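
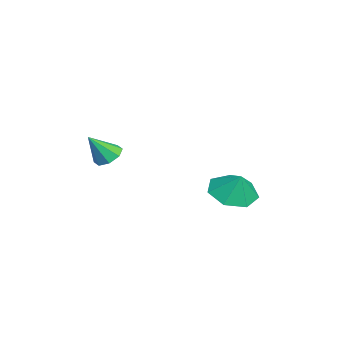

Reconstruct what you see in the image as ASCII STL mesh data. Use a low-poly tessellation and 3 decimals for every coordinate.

solid 
facet normal -0.382 -0.277 -0.882
outer loop
vertex 1.891 1.671 -3.282
vertex 1.113 1.122 -2.773
vertex 1.109 2.153 -3.095
endloop
endfacet
facet normal 0.551 0.797 0.248
outer loop
vertex 1.891 1.671 -3.282
vertex 1.109 2.153 -3.095
vertex 1.547 1.438 -1.767
endloop
endfacet
facet normal -0.381 -0.277 -0.882
outer loop
vertex 1.109 2.153 -3.095
vertex 1.113 1.122 -2.773
vertex 0.33 1.858 -2.666
endloop
endfacet
facet normal -0.061 0.870 0.489
outer loop
vertex 1.109 2.153 -3.095
vertex 0.33 1.858 -2.666
vertex 1.547 1.438 -1.767
endloop
endfacet
facet normal -0.381 -0.277 -0.882
outer loop
vertex 0.33 1.858 -2.666
vertex 1.113 1.122 -2.773
vertex 0.14 1.01 -2.317
endloop
endfacet
facet normal -0.439 0.424 0.792
outer loop
vertex 0.33 1.858 -2.666
vertex 0.14 1.01 -2.317
vertex 1.547 1.438 -1.767
endloop
endfacet
facet normal -0.381 -0.278 -0.882
outer loop
vertex 0.14 1.01 -2.317
vertex 1.113 1.122 -2.773
vertex 0.683 0.245 -2.311
endloop
endfacet
facet normal -0.301 -0.206 0.931
outer loop
vertex 0.14 1.01 -2.317
vertex 0.683 0.245 -2.311
vertex 1.547 1.438 -1.767
endloop
endfacet
facet normal -0.382 -0.277 -0.882
outer loop
vertex 0.683 0.245 -2.311
vertex 1.113 1.122 -2.773
vertex 1.549 0.141 -2.653
endloop
endfacet
facet normal 0.250 -0.546 0.800
outer loop
vertex 0.683 0.245 -2.311
vertex 1.549 0.141 -2.653
vertex 1.547 1.438 -1.767
endloop
endfacet
facet normal -0.381 -0.277 -0.882
outer loop
vertex 1.549 0.141 -2.653
vertex 1.113 1.122 -2.773
vertex 2.087 0.775 -3.085
endloop
endfacet
facet normal 0.799 -0.339 0.498
outer loop
vertex 1.549 0.141 -2.653
vertex 2.087 0.775 -3.085
vertex 1.547 1.438 -1.767
endloop
endfacet
facet normal -0.381 -0.277 -0.882
outer loop
vertex 2.087 0.775 -3.085
vertex 1.113 1.122 -2.773
vertex 1.891 1.671 -3.282
endloop
endfacet
facet normal 0.932 0.259 0.252
outer loop
vertex 2.087 0.775 -3.085
vertex 1.891 1.671 -3.282
vertex 1.547 1.438 -1.767
endloop
endfacet
facet normal -0.252 0.532 -0.808
outer loop
vertex 4.138 -3.473 -0.014
vertex 3.509 -3.56 0.125
vertex 3.957 -3.114 0.279
endloop
endfacet
facet normal 0.922 0.188 0.339
outer loop
vertex 4.138 -3.473 -0.014
vertex 3.957 -3.114 0.279
vertex 3.851 -4.28 1.215
endloop
endfacet
facet normal -0.254 0.534 -0.807
outer loop
vertex 3.957 -3.114 0.279
vertex 3.509 -3.56 0.125
vertex 3.513 -3.017 0.483
endloop
endfacet
facet normal 0.446 0.535 0.717
outer loop
vertex 3.957 -3.114 0.279
vertex 3.513 -3.017 0.483
vertex 3.851 -4.28 1.215
endloop
endfacet
facet normal -0.252 0.534 -0.807
outer loop
vertex 3.513 -3.017 0.483
vertex 3.509 -3.56 0.125
vertex 3.067 -3.238 0.476
endloop
endfacet
facet normal -0.232 0.441 0.867
outer loop
vertex 3.513 -3.017 0.483
vertex 3.067 -3.238 0.476
vertex 3.851 -4.28 1.215
endloop
endfacet
facet normal -0.252 0.534 -0.807
outer loop
vertex 3.067 -3.238 0.476
vertex 3.509 -3.56 0.125
vertex 2.88 -3.647 0.264
endloop
endfacet
facet normal -0.712 -0.038 0.701
outer loop
vertex 3.067 -3.238 0.476
vertex 2.88 -3.647 0.264
vertex 3.851 -4.28 1.215
endloop
endfacet
facet normal -0.252 0.532 -0.808
outer loop
vertex 2.88 -3.647 0.264
vertex 3.509 -3.56 0.125
vertex 3.062 -4.006 -0.029
endloop
endfacet
facet normal -0.716 -0.622 0.317
outer loop
vertex 2.88 -3.647 0.264
vertex 3.062 -4.006 -0.029
vertex 3.851 -4.28 1.215
endloop
endfacet
facet normal -0.253 0.532 -0.808
outer loop
vertex 3.062 -4.006 -0.029
vertex 3.509 -3.56 0.125
vertex 3.506 -4.103 -0.232
endloop
endfacet
facet normal -0.240 -0.969 -0.061
outer loop
vertex 3.062 -4.006 -0.029
vertex 3.506 -4.103 -0.232
vertex 3.851 -4.28 1.215
endloop
endfacet
facet normal -0.254 0.532 -0.808
outer loop
vertex 3.506 -4.103 -0.232
vertex 3.509 -3.56 0.125
vertex 3.951 -3.882 -0.226
endloop
endfacet
facet normal 0.437 -0.874 -0.211
outer loop
vertex 3.506 -4.103 -0.232
vertex 3.951 -3.882 -0.226
vertex 3.851 -4.28 1.215
endloop
endfacet
facet normal -0.252 0.534 -0.807
outer loop
vertex 3.951 -3.882 -0.226
vertex 3.509 -3.56 0.125
vertex 4.138 -3.473 -0.014
endloop
endfacet
facet normal 0.917 -0.396 -0.046
outer loop
vertex 3.951 -3.882 -0.226
vertex 4.138 -3.473 -0.014
vertex 3.851 -4.28 1.215
endloop
endfacet

endsolid


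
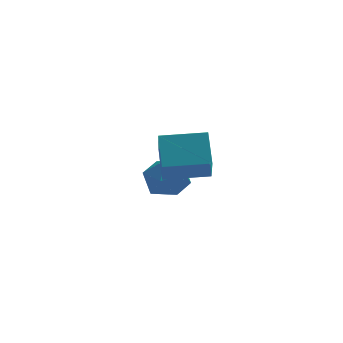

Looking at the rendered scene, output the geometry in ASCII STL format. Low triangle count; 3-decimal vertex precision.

solid 
facet normal 0.521 -0.034 0.853
outer loop
vertex -2.084 2.01 -0.737
vertex -2.961 1.331 -0.229
vertex -2.036 0.794 -0.815
endloop
endfacet
facet normal 0.957 0.019 0.291
outer loop
vertex -2.084 2.01 -0.737
vertex -2.036 0.794 -0.815
vertex -1.755 1.479 -1.784
endloop
endfacet
facet normal 0.787 0.614 -0.064
outer loop
vertex -2.084 2.01 -0.737
vertex -1.755 1.479 -1.784
vertex -2.506 2.44 -1.797
endloop
endfacet
facet normal 0.245 0.928 0.279
outer loop
vertex -2.084 2.01 -0.737
vertex -2.506 2.44 -1.797
vertex -3.252 2.348 -0.836
endloop
endfacet
facet normal 0.081 0.528 0.845
outer loop
vertex -2.084 2.01 -0.737
vertex -3.252 2.348 -0.836
vertex -2.961 1.331 -0.229
endloop
endfacet
facet normal 0.832 -0.537 -0.138
outer loop
vertex -1.755 1.479 -1.784
vertex -2.036 0.794 -0.815
vertex -2.428 0.472 -1.924
endloop
endfacet
facet normal 0.127 -0.624 0.771
outer loop
vertex -2.036 0.794 -0.815
vertex -2.961 1.331 -0.229
vertex -3.174 0.38 -0.963
endloop
endfacet
facet normal -0.585 0.286 0.759
outer loop
vertex -2.961 1.331 -0.229
vertex -3.252 2.348 -0.836
vertex -3.925 1.341 -0.976
endloop
endfacet
facet normal -0.319 0.934 -0.158
outer loop
vertex -3.252 2.348 -0.836
vertex -2.506 2.44 -1.797
vertex -3.644 2.026 -1.945
endloop
endfacet
facet normal 0.557 0.426 -0.713
outer loop
vertex -2.506 2.44 -1.797
vertex -1.755 1.479 -1.784
vertex -2.719 1.489 -2.531
endloop
endfacet
facet normal -0.245 -0.928 -0.279
outer loop
vertex -3.596 0.81 -2.023
vertex -2.428 0.472 -1.924
vertex -3.174 0.38 -0.963
endloop
endfacet
facet normal -0.787 -0.614 0.064
outer loop
vertex -3.596 0.81 -2.023
vertex -3.174 0.38 -0.963
vertex -3.925 1.341 -0.976
endloop
endfacet
facet normal -0.957 -0.019 -0.291
outer loop
vertex -3.596 0.81 -2.023
vertex -3.925 1.341 -0.976
vertex -3.644 2.026 -1.945
endloop
endfacet
facet normal -0.521 0.034 -0.853
outer loop
vertex -3.596 0.81 -2.023
vertex -3.644 2.026 -1.945
vertex -2.719 1.489 -2.531
endloop
endfacet
facet normal -0.081 -0.528 -0.845
outer loop
vertex -3.596 0.81 -2.023
vertex -2.719 1.489 -2.531
vertex -2.428 0.472 -1.924
endloop
endfacet
facet normal 0.319 -0.934 0.158
outer loop
vertex -3.174 0.38 -0.963
vertex -2.428 0.472 -1.924
vertex -2.036 0.794 -0.815
endloop
endfacet
facet normal -0.557 -0.426 0.713
outer loop
vertex -3.925 1.341 -0.976
vertex -3.174 0.38 -0.963
vertex -2.961 1.331 -0.229
endloop
endfacet
facet normal -0.832 0.537 0.138
outer loop
vertex -3.644 2.026 -1.945
vertex -3.925 1.341 -0.976
vertex -3.252 2.348 -0.836
endloop
endfacet
facet normal -0.127 0.624 -0.771
outer loop
vertex -2.719 1.489 -2.531
vertex -3.644 2.026 -1.945
vertex -2.506 2.44 -1.797
endloop
endfacet
facet normal 0.585 -0.286 -0.759
outer loop
vertex -2.428 0.472 -1.924
vertex -2.719 1.489 -2.531
vertex -1.755 1.479 -1.784
endloop
endfacet
facet normal -0.998 -0.020 -0.058
outer loop
vertex -3.42 -3.485 4.132
vertex -3.356 -2.165 2.578
vertex -3.33 -4.796 3.022
endloop
endfacet
facet normal -0.031 -0.647 0.762
outer loop
vertex -1.264 -4.755 3.142
vertex -3.42 -3.485 4.132
vertex -3.33 -4.796 3.022
endloop
endfacet
facet normal -0.998 -0.020 -0.058
outer loop
vertex -3.33 -4.796 3.022
vertex -3.356 -2.165 2.578
vertex -3.266 -3.476 1.468
endloop
endfacet
facet normal 0.053 -0.762 -0.645
outer loop
vertex -3.266 -3.476 1.468
vertex -1.264 -4.755 3.142
vertex -3.33 -4.796 3.022
endloop
endfacet
facet normal -0.053 0.762 0.645
outer loop
vertex -3.42 -3.485 4.132
vertex -1.29 -2.124 2.698
vertex -3.356 -2.165 2.578
endloop
endfacet
facet normal -0.031 -0.647 0.762
outer loop
vertex -1.354 -3.444 4.252
vertex -3.42 -3.485 4.132
vertex -1.264 -4.755 3.142
endloop
endfacet
facet normal -0.053 0.762 0.645
outer loop
vertex -1.354 -3.444 4.252
vertex -1.29 -2.124 2.698
vertex -3.42 -3.485 4.132
endloop
endfacet
facet normal 0.031 0.647 -0.762
outer loop
vertex -3.356 -2.165 2.578
vertex -1.29 -2.124 2.698
vertex -3.266 -3.476 1.468
endloop
endfacet
facet normal 0.053 -0.762 -0.645
outer loop
vertex -1.2 -3.435 1.588
vertex -1.264 -4.755 3.142
vertex -3.266 -3.476 1.468
endloop
endfacet
facet normal 0.031 0.647 -0.762
outer loop
vertex -3.266 -3.476 1.468
vertex -1.29 -2.124 2.698
vertex -1.2 -3.435 1.588
endloop
endfacet
facet normal 0.998 0.020 0.058
outer loop
vertex -1.2 -3.435 1.588
vertex -1.354 -3.444 4.252
vertex -1.264 -4.755 3.142
endloop
endfacet
facet normal 0.998 0.020 0.058
outer loop
vertex -1.29 -2.124 2.698
vertex -1.354 -3.444 4.252
vertex -1.2 -3.435 1.588
endloop
endfacet

endsolid


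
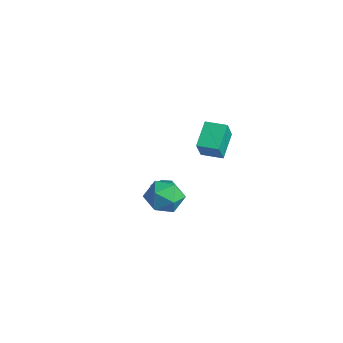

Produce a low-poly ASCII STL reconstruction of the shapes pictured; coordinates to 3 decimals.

solid 
facet normal -0.448 -0.130 -0.884
outer loop
vertex -3.039 -1.835 -4.255
vertex -3.834 -1.584 -3.889
vertex -3.285 -0.959 -4.259
endloop
endfacet
facet normal 0.961 0.270 0.056
outer loop
vertex -3.039 -1.835 -4.255
vertex -3.285 -0.959 -4.259
vertex -3.246 -1.416 -2.731
endloop
endfacet
facet normal -0.448 -0.130 -0.884
outer loop
vertex -3.285 -0.959 -4.259
vertex -3.834 -1.584 -3.889
vertex -4.08 -0.708 -3.893
endloop
endfacet
facet normal 0.396 0.883 0.254
outer loop
vertex -3.285 -0.959 -4.259
vertex -4.08 -0.708 -3.893
vertex -3.246 -1.416 -2.731
endloop
endfacet
facet normal -0.449 -0.130 -0.884
outer loop
vertex -4.08 -0.708 -3.893
vertex -3.834 -1.584 -3.889
vertex -4.628 -1.334 -3.523
endloop
endfacet
facet normal -0.334 0.679 0.654
outer loop
vertex -4.08 -0.708 -3.893
vertex -4.628 -1.334 -3.523
vertex -3.246 -1.416 -2.731
endloop
endfacet
facet normal -0.448 -0.129 -0.885
outer loop
vertex -4.628 -1.334 -3.523
vertex -3.834 -1.584 -3.889
vertex -4.382 -2.21 -3.52
endloop
endfacet
facet normal -0.499 -0.137 0.856
outer loop
vertex -4.628 -1.334 -3.523
vertex -4.382 -2.21 -3.52
vertex -3.246 -1.416 -2.731
endloop
endfacet
facet normal -0.448 -0.129 -0.884
outer loop
vertex -4.382 -2.21 -3.52
vertex -3.834 -1.584 -3.889
vertex -3.588 -2.461 -3.886
endloop
endfacet
facet normal 0.067 -0.750 0.659
outer loop
vertex -4.382 -2.21 -3.52
vertex -3.588 -2.461 -3.886
vertex -3.246 -1.416 -2.731
endloop
endfacet
facet normal -0.448 -0.129 -0.885
outer loop
vertex -3.588 -2.461 -3.886
vertex -3.834 -1.584 -3.889
vertex -3.039 -1.835 -4.255
endloop
endfacet
facet normal 0.797 -0.546 0.258
outer loop
vertex -3.588 -2.461 -3.886
vertex -3.039 -1.835 -4.255
vertex -3.246 -1.416 -2.731
endloop
endfacet
facet normal -0.742 0.638 -0.204
outer loop
vertex -0.431 -2.933 -2.116
vertex -1.24 -3.686 -1.53
vertex -0.645 -2.79 -0.891
endloop
endfacet
facet normal -0.121 0.983 -0.136
outer loop
vertex -0.431 -2.933 -2.116
vertex -0.645 -2.79 -0.891
vertex 0.522 -2.708 -1.337
endloop
endfacet
facet normal 0.334 0.714 -0.615
outer loop
vertex -0.431 -2.933 -2.116
vertex 0.522 -2.708 -1.337
vertex 0.647 -3.553 -2.251
endloop
endfacet
facet normal -0.006 0.203 -0.979
outer loop
vertex -0.431 -2.933 -2.116
vertex 0.647 -3.553 -2.251
vertex -0.442 -4.158 -2.37
endloop
endfacet
facet normal -0.671 0.156 -0.725
outer loop
vertex -0.431 -2.933 -2.116
vertex -0.442 -4.158 -2.37
vertex -1.24 -3.686 -1.53
endloop
endfacet
facet normal 0.137 0.846 0.515
outer loop
vertex 0.522 -2.708 -1.337
vertex -0.645 -2.79 -0.891
vertex 0.302 -3.322 -0.27
endloop
endfacet
facet normal -0.868 0.287 0.405
outer loop
vertex -0.645 -2.79 -0.891
vertex -1.24 -3.686 -1.53
vertex -0.787 -3.927 -0.389
endloop
endfacet
facet normal -0.752 -0.492 -0.438
outer loop
vertex -1.24 -3.686 -1.53
vertex -0.442 -4.158 -2.37
vertex -0.662 -4.772 -1.303
endloop
endfacet
facet normal 0.324 -0.416 -0.850
outer loop
vertex -0.442 -4.158 -2.37
vertex 0.647 -3.553 -2.251
vertex 0.505 -4.69 -1.749
endloop
endfacet
facet normal 0.874 0.411 -0.260
outer loop
vertex 0.647 -3.553 -2.251
vertex 0.522 -2.708 -1.337
vertex 1.1 -3.794 -1.11
endloop
endfacet
facet normal 0.006 -0.203 0.979
outer loop
vertex 0.291 -4.547 -0.524
vertex 0.302 -3.322 -0.27
vertex -0.787 -3.927 -0.389
endloop
endfacet
facet normal -0.334 -0.714 0.615
outer loop
vertex 0.291 -4.547 -0.524
vertex -0.787 -3.927 -0.389
vertex -0.662 -4.772 -1.303
endloop
endfacet
facet normal 0.121 -0.983 0.136
outer loop
vertex 0.291 -4.547 -0.524
vertex -0.662 -4.772 -1.303
vertex 0.505 -4.69 -1.749
endloop
endfacet
facet normal 0.742 -0.638 0.204
outer loop
vertex 0.291 -4.547 -0.524
vertex 0.505 -4.69 -1.749
vertex 1.1 -3.794 -1.11
endloop
endfacet
facet normal 0.671 -0.156 0.725
outer loop
vertex 0.291 -4.547 -0.524
vertex 1.1 -3.794 -1.11
vertex 0.302 -3.322 -0.27
endloop
endfacet
facet normal -0.324 0.416 0.850
outer loop
vertex -0.787 -3.927 -0.389
vertex 0.302 -3.322 -0.27
vertex -0.645 -2.79 -0.891
endloop
endfacet
facet normal -0.874 -0.411 0.260
outer loop
vertex -0.662 -4.772 -1.303
vertex -0.787 -3.927 -0.389
vertex -1.24 -3.686 -1.53
endloop
endfacet
facet normal -0.137 -0.846 -0.515
outer loop
vertex 0.505 -4.69 -1.749
vertex -0.662 -4.772 -1.303
vertex -0.442 -4.158 -2.37
endloop
endfacet
facet normal 0.868 -0.287 -0.405
outer loop
vertex 1.1 -3.794 -1.11
vertex 0.505 -4.69 -1.749
vertex 0.647 -3.553 -2.251
endloop
endfacet
facet normal 0.752 0.492 0.438
outer loop
vertex 0.302 -3.322 -0.27
vertex 1.1 -3.794 -1.11
vertex 0.522 -2.708 -1.337
endloop
endfacet
facet normal -0.398 0.418 -0.817
outer loop
vertex 0.761 -1.373 3.768
vertex 1.716 -0.521 3.739
vertex 1.711 -2.474 2.742
endloop
endfacet
facet normal -0.746 -0.665 0.023
outer loop
vertex 2.344 -3.139 4.041
vertex 0.761 -1.373 3.768
vertex 1.711 -2.474 2.742
endloop
endfacet
facet normal -0.397 0.418 -0.817
outer loop
vertex 1.711 -2.474 2.742
vertex 1.716 -0.521 3.739
vertex 2.667 -1.623 2.713
endloop
endfacet
facet normal 0.533 -0.619 -0.577
outer loop
vertex 2.667 -1.623 2.713
vertex 2.344 -3.139 4.041
vertex 1.711 -2.474 2.742
endloop
endfacet
facet normal -0.534 0.618 0.577
outer loop
vertex 0.761 -1.373 3.768
vertex 2.349 -1.186 5.038
vertex 1.716 -0.521 3.739
endloop
endfacet
facet normal -0.746 -0.665 0.023
outer loop
vertex 1.393 -2.037 5.067
vertex 0.761 -1.373 3.768
vertex 2.344 -3.139 4.041
endloop
endfacet
facet normal -0.534 0.619 0.576
outer loop
vertex 1.393 -2.037 5.067
vertex 2.349 -1.186 5.038
vertex 0.761 -1.373 3.768
endloop
endfacet
facet normal 0.746 0.665 -0.023
outer loop
vertex 1.716 -0.521 3.739
vertex 2.349 -1.186 5.038
vertex 2.667 -1.623 2.713
endloop
endfacet
facet normal 0.534 -0.619 -0.576
outer loop
vertex 3.299 -2.287 4.012
vertex 2.344 -3.139 4.041
vertex 2.667 -1.623 2.713
endloop
endfacet
facet normal 0.746 0.665 -0.023
outer loop
vertex 2.667 -1.623 2.713
vertex 2.349 -1.186 5.038
vertex 3.299 -2.287 4.012
endloop
endfacet
facet normal 0.397 -0.418 0.817
outer loop
vertex 3.299 -2.287 4.012
vertex 1.393 -2.037 5.067
vertex 2.344 -3.139 4.041
endloop
endfacet
facet normal 0.397 -0.418 0.817
outer loop
vertex 2.349 -1.186 5.038
vertex 1.393 -2.037 5.067
vertex 3.299 -2.287 4.012
endloop
endfacet

endsolid


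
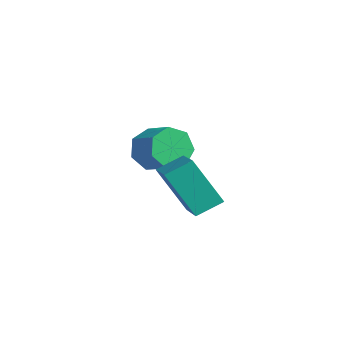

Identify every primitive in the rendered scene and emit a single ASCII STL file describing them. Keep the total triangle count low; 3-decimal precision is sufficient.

solid 
facet normal -0.478 -0.292 0.828
outer loop
vertex 1.96 0.464 0.611
vertex 0.452 1.106 -0.033
vertex 1.73 -0.579 0.111
endloop
endfacet
facet normal 0.856 -0.364 0.366
outer loop
vertex 2.768 0.054 -1.687
vertex 1.96 0.464 0.611
vertex 1.73 -0.579 0.111
endloop
endfacet
facet normal -0.479 -0.292 0.828
outer loop
vertex 1.73 -0.579 0.111
vertex 0.452 1.106 -0.033
vertex 0.223 0.062 -0.534
endloop
endfacet
facet normal -0.195 -0.885 -0.424
outer loop
vertex 0.223 0.062 -0.534
vertex 2.768 0.054 -1.687
vertex 1.73 -0.579 0.111
endloop
endfacet
facet normal 0.195 0.884 0.424
outer loop
vertex 1.96 0.464 0.611
vertex 1.49 1.739 -1.831
vertex 0.452 1.106 -0.033
endloop
endfacet
facet normal 0.857 -0.364 0.366
outer loop
vertex 2.997 1.098 -1.186
vertex 1.96 0.464 0.611
vertex 2.768 0.054 -1.687
endloop
endfacet
facet normal 0.195 0.884 0.424
outer loop
vertex 2.997 1.098 -1.186
vertex 1.49 1.739 -1.831
vertex 1.96 0.464 0.611
endloop
endfacet
facet normal -0.856 0.364 -0.366
outer loop
vertex 0.452 1.106 -0.033
vertex 1.49 1.739 -1.831
vertex 0.223 0.062 -0.534
endloop
endfacet
facet normal -0.195 -0.884 -0.425
outer loop
vertex 1.26 0.696 -2.331
vertex 2.768 0.054 -1.687
vertex 0.223 0.062 -0.534
endloop
endfacet
facet normal -0.856 0.364 -0.366
outer loop
vertex 0.223 0.062 -0.534
vertex 1.49 1.739 -1.831
vertex 1.26 0.696 -2.331
endloop
endfacet
facet normal 0.478 0.293 -0.828
outer loop
vertex 1.26 0.696 -2.331
vertex 2.997 1.098 -1.186
vertex 2.768 0.054 -1.687
endloop
endfacet
facet normal 0.479 0.292 -0.828
outer loop
vertex 1.49 1.739 -1.831
vertex 2.997 1.098 -1.186
vertex 1.26 0.696 -2.331
endloop
endfacet
facet normal -0.894 -0.082 -0.441
outer loop
vertex -2.247 2.094 -2.193
vertex -2.642 1.774 -1.332
vertex -2.561 2.712 -1.671
endloop
endfacet
facet normal 0.265 0.697 -0.666
outer loop
vertex -2.247 2.094 -2.193
vertex -2.561 2.712 -1.671
vertex -1.022 2.206 -1.589
endloop
endfacet
facet normal 0.265 0.698 -0.665
outer loop
vertex -1.022 2.206 -1.589
vertex -2.561 2.712 -1.671
vertex -1.336 2.823 -1.066
endloop
endfacet
facet normal 0.894 0.081 0.441
outer loop
vertex -1.022 2.206 -1.589
vertex -1.336 2.823 -1.066
vertex -1.418 1.886 -0.728
endloop
endfacet
facet normal -0.894 -0.082 -0.440
outer loop
vertex -2.561 2.712 -1.671
vertex -2.642 1.774 -1.332
vertex -2.936 2.623 -0.893
endloop
endfacet
facet normal -0.118 0.991 0.057
outer loop
vertex -2.561 2.712 -1.671
vertex -2.936 2.623 -0.893
vertex -1.336 2.823 -1.066
endloop
endfacet
facet normal -0.118 0.991 0.055
outer loop
vertex -1.336 2.823 -1.066
vertex -2.936 2.623 -0.893
vertex -1.712 2.735 -0.289
endloop
endfacet
facet normal 0.894 0.081 0.442
outer loop
vertex -1.336 2.823 -1.066
vertex -1.712 2.735 -0.289
vertex -1.418 1.886 -0.728
endloop
endfacet
facet normal -0.894 -0.082 -0.441
outer loop
vertex -2.936 2.623 -0.893
vertex -2.642 1.774 -1.332
vertex -3.09 1.895 -0.446
endloop
endfacet
facet normal -0.412 0.538 0.735
outer loop
vertex -2.936 2.623 -0.893
vertex -3.09 1.895 -0.446
vertex -1.712 2.735 -0.289
endloop
endfacet
facet normal -0.412 0.538 0.735
outer loop
vertex -1.712 2.735 -0.289
vertex -3.09 1.895 -0.446
vertex -1.866 2.007 0.158
endloop
endfacet
facet normal 0.894 0.082 0.441
outer loop
vertex -1.712 2.735 -0.289
vertex -1.866 2.007 0.158
vertex -1.418 1.886 -0.728
endloop
endfacet
facet normal -0.894 -0.081 -0.441
outer loop
vertex -3.09 1.895 -0.446
vertex -2.642 1.774 -1.332
vertex -2.907 1.076 -0.667
endloop
endfacet
facet normal -0.395 -0.321 0.861
outer loop
vertex -3.09 1.895 -0.446
vertex -2.907 1.076 -0.667
vertex -1.866 2.007 0.158
endloop
endfacet
facet normal -0.396 -0.320 0.861
outer loop
vertex -1.866 2.007 0.158
vertex -2.907 1.076 -0.667
vertex -1.683 1.188 -0.062
endloop
endfacet
facet normal 0.894 0.081 0.441
outer loop
vertex -1.866 2.007 0.158
vertex -1.683 1.188 -0.062
vertex -1.418 1.886 -0.728
endloop
endfacet
facet normal -0.894 -0.081 -0.442
outer loop
vertex -2.907 1.076 -0.667
vertex -2.642 1.774 -1.332
vertex -2.524 0.783 -1.388
endloop
endfacet
facet normal -0.081 -0.938 0.338
outer loop
vertex -2.907 1.076 -0.667
vertex -2.524 0.783 -1.388
vertex -1.683 1.188 -0.062
endloop
endfacet
facet normal -0.082 -0.937 0.338
outer loop
vertex -1.683 1.188 -0.062
vertex -2.524 0.783 -1.388
vertex -1.3 0.894 -0.784
endloop
endfacet
facet normal 0.894 0.081 0.441
outer loop
vertex -1.683 1.188 -0.062
vertex -1.3 0.894 -0.784
vertex -1.418 1.886 -0.728
endloop
endfacet
facet normal -0.894 -0.081 -0.441
outer loop
vertex -2.524 0.783 -1.388
vertex -2.642 1.774 -1.332
vertex -2.23 1.236 -2.067
endloop
endfacet
facet normal 0.294 -0.849 -0.439
outer loop
vertex -2.524 0.783 -1.388
vertex -2.23 1.236 -2.067
vertex -1.3 0.894 -0.784
endloop
endfacet
facet normal 0.294 -0.849 -0.439
outer loop
vertex -1.3 0.894 -0.784
vertex -2.23 1.236 -2.067
vertex -1.006 1.347 -1.463
endloop
endfacet
facet normal 0.894 0.081 0.441
outer loop
vertex -1.3 0.894 -0.784
vertex -1.006 1.347 -1.463
vertex -1.418 1.886 -0.728
endloop
endfacet
facet normal -0.894 -0.082 -0.441
outer loop
vertex -2.23 1.236 -2.067
vertex -2.642 1.774 -1.332
vertex -2.247 2.094 -2.193
endloop
endfacet
facet normal 0.448 -0.121 -0.886
outer loop
vertex -2.23 1.236 -2.067
vertex -2.247 2.094 -2.193
vertex -1.006 1.347 -1.463
endloop
endfacet
facet normal 0.448 -0.122 -0.886
outer loop
vertex -1.006 1.347 -1.463
vertex -2.247 2.094 -2.193
vertex -1.022 2.206 -1.589
endloop
endfacet
facet normal 0.894 0.081 0.441
outer loop
vertex -1.006 1.347 -1.463
vertex -1.022 2.206 -1.589
vertex -1.418 1.886 -0.728
endloop
endfacet

endsolid


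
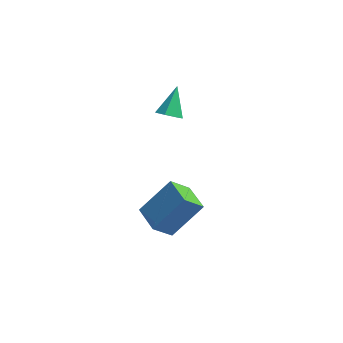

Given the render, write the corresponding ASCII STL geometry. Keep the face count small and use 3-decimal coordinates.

solid 
facet normal 0.027 -0.709 -0.705
outer loop
vertex 2.317 -0.102 1.627
vertex 2.071 -0.523 2.041
vertex 1.763 -0.133 1.637
endloop
endfacet
facet normal -0.058 0.908 -0.416
outer loop
vertex 2.317 -0.102 1.627
vertex 1.763 -0.133 1.637
vertex 2.029 0.563 3.119
endloop
endfacet
facet normal 0.026 -0.709 -0.705
outer loop
vertex 1.763 -0.133 1.637
vertex 2.071 -0.523 2.041
vertex 1.441 -0.458 1.952
endloop
endfacet
facet normal -0.772 0.618 -0.152
outer loop
vertex 1.763 -0.133 1.637
vertex 1.441 -0.458 1.952
vertex 2.029 0.563 3.119
endloop
endfacet
facet normal 0.026 -0.709 -0.705
outer loop
vertex 1.441 -0.458 1.952
vertex 2.071 -0.523 2.041
vertex 1.593 -0.831 2.333
endloop
endfacet
facet normal -0.909 0.051 0.413
outer loop
vertex 1.441 -0.458 1.952
vertex 1.593 -0.831 2.333
vertex 2.029 0.563 3.119
endloop
endfacet
facet normal 0.027 -0.710 -0.704
outer loop
vertex 1.593 -0.831 2.333
vertex 2.071 -0.523 2.041
vertex 2.105 -0.972 2.495
endloop
endfacet
facet normal -0.371 -0.365 0.854
outer loop
vertex 1.593 -0.831 2.333
vertex 2.105 -0.972 2.495
vertex 2.029 0.563 3.119
endloop
endfacet
facet normal 0.027 -0.710 -0.704
outer loop
vertex 2.105 -0.972 2.495
vertex 2.071 -0.523 2.041
vertex 2.592 -0.775 2.315
endloop
endfacet
facet normal 0.440 -0.320 0.839
outer loop
vertex 2.105 -0.972 2.495
vertex 2.592 -0.775 2.315
vertex 2.029 0.563 3.119
endloop
endfacet
facet normal 0.028 -0.708 -0.705
outer loop
vertex 2.592 -0.775 2.315
vertex 2.071 -0.523 2.041
vertex 2.686 -0.387 1.929
endloop
endfacet
facet normal 0.912 0.156 0.379
outer loop
vertex 2.592 -0.775 2.315
vertex 2.686 -0.387 1.929
vertex 2.029 0.563 3.119
endloop
endfacet
facet normal 0.029 -0.709 -0.704
outer loop
vertex 2.686 -0.387 1.929
vertex 2.071 -0.523 2.041
vertex 2.317 -0.102 1.627
endloop
endfacet
facet normal 0.689 0.702 -0.180
outer loop
vertex 2.686 -0.387 1.929
vertex 2.317 -0.102 1.627
vertex 2.029 0.563 3.119
endloop
endfacet
facet normal -0.484 -0.526 -0.700
outer loop
vertex 2.61 -3.497 -3.173
vertex 1.548 -2.554 -3.147
vertex 3.215 -2.789 -4.123
endloop
endfacet
facet normal 0.747 -0.664 -0.019
outer loop
vertex 4.232 -1.686 -2.653
vertex 2.61 -3.497 -3.173
vertex 3.215 -2.789 -4.123
endloop
endfacet
facet normal -0.484 -0.525 -0.700
outer loop
vertex 3.215 -2.789 -4.123
vertex 1.548 -2.554 -3.147
vertex 2.154 -1.846 -4.096
endloop
endfacet
facet normal 0.455 0.532 -0.714
outer loop
vertex 2.154 -1.846 -4.096
vertex 4.232 -1.686 -2.653
vertex 3.215 -2.789 -4.123
endloop
endfacet
facet normal -0.455 -0.532 0.714
outer loop
vertex 2.61 -3.497 -3.173
vertex 2.565 -1.451 -1.677
vertex 1.548 -2.554 -3.147
endloop
endfacet
facet normal 0.747 -0.664 -0.018
outer loop
vertex 3.626 -2.394 -1.704
vertex 2.61 -3.497 -3.173
vertex 4.232 -1.686 -2.653
endloop
endfacet
facet normal -0.455 -0.532 0.714
outer loop
vertex 3.626 -2.394 -1.704
vertex 2.565 -1.451 -1.677
vertex 2.61 -3.497 -3.173
endloop
endfacet
facet normal -0.747 0.664 0.018
outer loop
vertex 1.548 -2.554 -3.147
vertex 2.565 -1.451 -1.677
vertex 2.154 -1.846 -4.096
endloop
endfacet
facet normal 0.455 0.532 -0.714
outer loop
vertex 3.17 -0.743 -2.627
vertex 4.232 -1.686 -2.653
vertex 2.154 -1.846 -4.096
endloop
endfacet
facet normal -0.748 0.664 0.019
outer loop
vertex 2.154 -1.846 -4.096
vertex 2.565 -1.451 -1.677
vertex 3.17 -0.743 -2.627
endloop
endfacet
facet normal 0.483 0.525 0.700
outer loop
vertex 3.17 -0.743 -2.627
vertex 3.626 -2.394 -1.704
vertex 4.232 -1.686 -2.653
endloop
endfacet
facet normal 0.484 0.525 0.700
outer loop
vertex 2.565 -1.451 -1.677
vertex 3.626 -2.394 -1.704
vertex 3.17 -0.743 -2.627
endloop
endfacet

endsolid


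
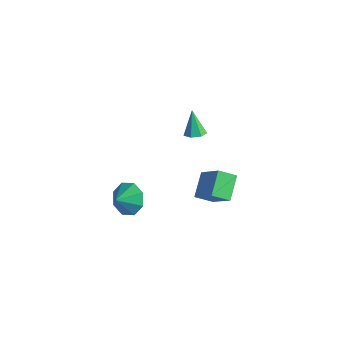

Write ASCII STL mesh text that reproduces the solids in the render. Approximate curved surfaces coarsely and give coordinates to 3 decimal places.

solid 
facet normal -0.712 0.071 -0.698
outer loop
vertex -0.535 2.264 -3.891
vertex -1.27 3.326 -3.034
vertex 0.024 3.047 -4.382
endloop
endfacet
facet normal 0.474 -0.685 -0.553
outer loop
vertex 1.57 2.894 -2.866
vertex -0.535 2.264 -3.891
vertex 0.024 3.047 -4.382
endloop
endfacet
facet normal -0.712 0.071 -0.698
outer loop
vertex 0.024 3.047 -4.382
vertex -1.27 3.326 -3.034
vertex -0.711 4.109 -3.524
endloop
endfacet
facet normal 0.517 0.725 -0.454
outer loop
vertex -0.711 4.109 -3.524
vertex 1.57 2.894 -2.866
vertex 0.024 3.047 -4.382
endloop
endfacet
facet normal -0.517 -0.725 0.455
outer loop
vertex -0.535 2.264 -3.891
vertex 0.276 3.173 -1.518
vertex -1.27 3.326 -3.034
endloop
endfacet
facet normal 0.474 -0.685 -0.553
outer loop
vertex 1.011 2.111 -2.376
vertex -0.535 2.264 -3.891
vertex 1.57 2.894 -2.866
endloop
endfacet
facet normal -0.517 -0.725 0.455
outer loop
vertex 1.011 2.111 -2.376
vertex 0.276 3.173 -1.518
vertex -0.535 2.264 -3.891
endloop
endfacet
facet normal -0.475 0.685 0.553
outer loop
vertex -1.27 3.326 -3.034
vertex 0.276 3.173 -1.518
vertex -0.711 4.109 -3.524
endloop
endfacet
facet normal 0.517 0.725 -0.455
outer loop
vertex 0.835 3.956 -2.009
vertex 1.57 2.894 -2.866
vertex -0.711 4.109 -3.524
endloop
endfacet
facet normal -0.474 0.685 0.553
outer loop
vertex -0.711 4.109 -3.524
vertex 0.276 3.173 -1.518
vertex 0.835 3.956 -2.009
endloop
endfacet
facet normal 0.712 -0.071 0.699
outer loop
vertex 0.835 3.956 -2.009
vertex 1.011 2.111 -2.376
vertex 1.57 2.894 -2.866
endloop
endfacet
facet normal 0.712 -0.071 0.698
outer loop
vertex 0.276 3.173 -1.518
vertex 1.011 2.111 -2.376
vertex 0.835 3.956 -2.009
endloop
endfacet
facet normal -0.098 0.836 -0.540
outer loop
vertex -0.608 -1.056 -1.342
vertex -1.19 -1.558 -2.013
vertex -1.367 -1.027 -1.16
endloop
endfacet
facet normal 0.224 -0.169 0.960
outer loop
vertex -0.608 -1.056 -1.342
vertex -1.367 -1.027 -1.16
vertex -1.09 -2.402 -1.467
endloop
endfacet
facet normal -0.099 0.836 -0.541
outer loop
vertex -1.367 -1.027 -1.16
vertex -1.19 -1.558 -2.013
vertex -2.022 -1.31 -1.478
endloop
endfacet
facet normal -0.325 -0.268 0.907
outer loop
vertex -1.367 -1.027 -1.16
vertex -2.022 -1.31 -1.478
vertex -1.09 -2.402 -1.467
endloop
endfacet
facet normal -0.099 0.835 -0.541
outer loop
vertex -2.022 -1.31 -1.478
vertex -1.19 -1.558 -2.013
vertex -2.189 -1.738 -2.109
endloop
endfacet
facet normal -0.643 -0.544 0.539
outer loop
vertex -2.022 -1.31 -1.478
vertex -2.189 -1.738 -2.109
vertex -1.09 -2.402 -1.467
endloop
endfacet
facet normal -0.099 0.835 -0.541
outer loop
vertex -2.189 -1.738 -2.109
vertex -1.19 -1.558 -2.013
vertex -1.771 -2.061 -2.684
endloop
endfacet
facet normal -0.546 -0.835 0.072
outer loop
vertex -2.189 -1.738 -2.109
vertex -1.771 -2.061 -2.684
vertex -1.09 -2.402 -1.467
endloop
endfacet
facet normal -0.099 0.835 -0.541
outer loop
vertex -1.771 -2.061 -2.684
vertex -1.19 -1.558 -2.013
vertex -1.012 -2.089 -2.866
endloop
endfacet
facet normal -0.089 -0.971 -0.222
outer loop
vertex -1.771 -2.061 -2.684
vertex -1.012 -2.089 -2.866
vertex -1.09 -2.402 -1.467
endloop
endfacet
facet normal -0.098 0.835 -0.541
outer loop
vertex -1.012 -2.089 -2.866
vertex -1.19 -1.558 -2.013
vertex -0.357 -1.806 -2.548
endloop
endfacet
facet normal 0.459 -0.872 -0.170
outer loop
vertex -1.012 -2.089 -2.866
vertex -0.357 -1.806 -2.548
vertex -1.09 -2.402 -1.467
endloop
endfacet
facet normal -0.098 0.835 -0.541
outer loop
vertex -0.357 -1.806 -2.548
vertex -1.19 -1.558 -2.013
vertex -0.19 -1.378 -1.917
endloop
endfacet
facet normal 0.778 -0.596 0.199
outer loop
vertex -0.357 -1.806 -2.548
vertex -0.19 -1.378 -1.917
vertex -1.09 -2.402 -1.467
endloop
endfacet
facet normal -0.099 0.836 -0.540
outer loop
vertex -0.19 -1.378 -1.917
vertex -1.19 -1.558 -2.013
vertex -0.608 -1.056 -1.342
endloop
endfacet
facet normal 0.681 -0.306 0.666
outer loop
vertex -0.19 -1.378 -1.917
vertex -0.608 -1.056 -1.342
vertex -1.09 -2.402 -1.467
endloop
endfacet
facet normal 0.359 -0.160 -0.920
outer loop
vertex 0.743 1.973 2.819
vertex 0.333 1.543 2.734
vertex 0.29 2.129 2.615
endloop
endfacet
facet normal 0.193 0.938 0.288
outer loop
vertex 0.743 1.973 2.819
vertex 0.29 2.129 2.615
vertex -0.193 1.777 4.086
endloop
endfacet
facet normal 0.358 -0.161 -0.920
outer loop
vertex 0.29 2.129 2.615
vertex 0.333 1.543 2.734
vertex -0.131 1.844 2.501
endloop
endfacet
facet normal -0.563 0.826 0.013
outer loop
vertex 0.29 2.129 2.615
vertex -0.131 1.844 2.501
vertex -0.193 1.777 4.086
endloop
endfacet
facet normal 0.359 -0.159 -0.920
outer loop
vertex -0.131 1.844 2.501
vertex 0.333 1.543 2.734
vertex -0.202 1.332 2.562
endloop
endfacet
facet normal -0.991 0.133 -0.033
outer loop
vertex -0.131 1.844 2.501
vertex -0.202 1.332 2.562
vertex -0.193 1.777 4.086
endloop
endfacet
facet normal 0.358 -0.159 -0.920
outer loop
vertex -0.202 1.332 2.562
vertex 0.333 1.543 2.734
vertex 0.129 0.979 2.752
endloop
endfacet
facet normal -0.765 -0.617 0.185
outer loop
vertex -0.202 1.332 2.562
vertex 0.129 0.979 2.752
vertex -0.193 1.777 4.086
endloop
endfacet
facet normal 0.359 -0.159 -0.920
outer loop
vertex 0.129 0.979 2.752
vertex 0.333 1.543 2.734
vertex 0.614 1.05 2.929
endloop
endfacet
facet normal -0.057 -0.863 0.502
outer loop
vertex 0.129 0.979 2.752
vertex 0.614 1.05 2.929
vertex -0.193 1.777 4.086
endloop
endfacet
facet normal 0.357 -0.160 -0.920
outer loop
vertex 0.614 1.05 2.929
vertex 0.333 1.543 2.734
vertex 0.887 1.492 2.958
endloop
endfacet
facet normal 0.602 -0.416 0.681
outer loop
vertex 0.614 1.05 2.929
vertex 0.887 1.492 2.958
vertex -0.193 1.777 4.086
endloop
endfacet
facet normal 0.357 -0.159 -0.920
outer loop
vertex 0.887 1.492 2.958
vertex 0.333 1.543 2.734
vertex 0.743 1.973 2.819
endloop
endfacet
facet normal 0.714 0.383 0.586
outer loop
vertex 0.887 1.492 2.958
vertex 0.743 1.973 2.819
vertex -0.193 1.777 4.086
endloop
endfacet

endsolid


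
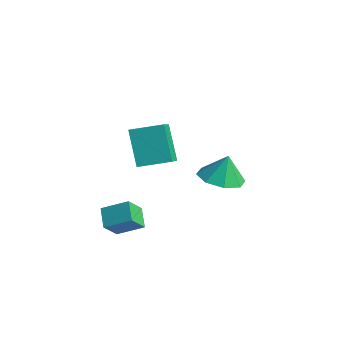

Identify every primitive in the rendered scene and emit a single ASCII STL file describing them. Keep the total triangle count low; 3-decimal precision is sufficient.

solid 
facet normal -0.685 -0.590 -0.428
outer loop
vertex -1.657 -2.72 -0.736
vertex -2.414 -2.23 -0.2
vertex -1.783 -1.903 -1.661
endloop
endfacet
facet normal 0.722 -0.467 -0.511
outer loop
vertex -0.886 -1.13 -1.1
vertex -1.657 -2.72 -0.736
vertex -1.783 -1.903 -1.661
endloop
endfacet
facet normal -0.685 -0.590 -0.428
outer loop
vertex -1.783 -1.903 -1.661
vertex -2.414 -2.23 -0.2
vertex -2.54 -1.413 -1.124
endloop
endfacet
facet normal -0.102 0.659 -0.745
outer loop
vertex -2.54 -1.413 -1.124
vertex -0.886 -1.13 -1.1
vertex -1.783 -1.903 -1.661
endloop
endfacet
facet normal 0.101 -0.659 0.745
outer loop
vertex -1.657 -2.72 -0.736
vertex -1.517 -1.457 0.361
vertex -2.414 -2.23 -0.2
endloop
endfacet
facet normal 0.722 -0.467 -0.511
outer loop
vertex -0.76 -1.947 -0.176
vertex -1.657 -2.72 -0.736
vertex -0.886 -1.13 -1.1
endloop
endfacet
facet normal 0.102 -0.659 0.745
outer loop
vertex -0.76 -1.947 -0.176
vertex -1.517 -1.457 0.361
vertex -1.657 -2.72 -0.736
endloop
endfacet
facet normal -0.722 0.467 0.511
outer loop
vertex -2.414 -2.23 -0.2
vertex -1.517 -1.457 0.361
vertex -2.54 -1.413 -1.124
endloop
endfacet
facet normal -0.102 0.658 -0.746
outer loop
vertex -1.643 -0.64 -0.564
vertex -0.886 -1.13 -1.1
vertex -2.54 -1.413 -1.124
endloop
endfacet
facet normal -0.722 0.467 0.511
outer loop
vertex -2.54 -1.413 -1.124
vertex -1.517 -1.457 0.361
vertex -1.643 -0.64 -0.564
endloop
endfacet
facet normal 0.685 0.590 0.428
outer loop
vertex -1.643 -0.64 -0.564
vertex -0.76 -1.947 -0.176
vertex -0.886 -1.13 -1.1
endloop
endfacet
facet normal 0.685 0.590 0.428
outer loop
vertex -1.517 -1.457 0.361
vertex -0.76 -1.947 -0.176
vertex -1.643 -0.64 -0.564
endloop
endfacet
facet normal -0.067 -0.265 -0.962
outer loop
vertex 0.442 3.106 0.083
vertex -0.635 2.974 0.195
vertex 0.016 3.805 -0.08
endloop
endfacet
facet normal 0.723 0.541 0.430
outer loop
vertex 0.442 3.106 0.083
vertex 0.016 3.805 -0.08
vertex -0.545 3.326 1.465
endloop
endfacet
facet normal -0.067 -0.265 -0.962
outer loop
vertex 0.016 3.805 -0.08
vertex -0.635 2.974 0.195
vertex -0.791 4.017 -0.082
endloop
endfacet
facet normal 0.236 0.901 0.365
outer loop
vertex 0.016 3.805 -0.08
vertex -0.791 4.017 -0.082
vertex -0.545 3.326 1.465
endloop
endfacet
facet normal -0.067 -0.265 -0.962
outer loop
vertex -0.791 4.017 -0.082
vertex -0.635 2.974 0.195
vertex -1.506 3.618 0.078
endloop
endfacet
facet normal -0.366 0.827 0.427
outer loop
vertex -0.791 4.017 -0.082
vertex -1.506 3.618 0.078
vertex -0.545 3.326 1.465
endloop
endfacet
facet normal -0.067 -0.266 -0.962
outer loop
vertex -1.506 3.618 0.078
vertex -0.635 2.974 0.195
vertex -1.711 2.842 0.307
endloop
endfacet
facet normal -0.728 0.364 0.581
outer loop
vertex -1.506 3.618 0.078
vertex -1.711 2.842 0.307
vertex -0.545 3.326 1.465
endloop
endfacet
facet normal -0.067 -0.267 -0.961
outer loop
vertex -1.711 2.842 0.307
vertex -0.635 2.974 0.195
vertex -1.285 2.144 0.471
endloop
endfacet
facet normal -0.641 -0.218 0.736
outer loop
vertex -1.711 2.842 0.307
vertex -1.285 2.144 0.471
vertex -0.545 3.326 1.465
endloop
endfacet
facet normal -0.068 -0.267 -0.961
outer loop
vertex -1.285 2.144 0.471
vertex -0.635 2.974 0.195
vertex -0.478 1.932 0.473
endloop
endfacet
facet normal -0.154 -0.578 0.802
outer loop
vertex -1.285 2.144 0.471
vertex -0.478 1.932 0.473
vertex -0.545 3.326 1.465
endloop
endfacet
facet normal -0.066 -0.267 -0.962
outer loop
vertex -0.478 1.932 0.473
vertex -0.635 2.974 0.195
vertex 0.237 2.331 0.313
endloop
endfacet
facet normal 0.447 -0.504 0.739
outer loop
vertex -0.478 1.932 0.473
vertex 0.237 2.331 0.313
vertex -0.545 3.326 1.465
endloop
endfacet
facet normal -0.067 -0.267 -0.961
outer loop
vertex 0.237 2.331 0.313
vertex -0.635 2.974 0.195
vertex 0.442 3.106 0.083
endloop
endfacet
facet normal 0.810 -0.041 0.585
outer loop
vertex 0.237 2.331 0.313
vertex 0.442 3.106 0.083
vertex -0.545 3.326 1.465
endloop
endfacet
facet normal -0.637 -0.743 -0.207
outer loop
vertex -1.211 -1.672 5.045
vertex -2.365 -0.362 3.895
vertex -0.199 -2.115 3.524
endloop
endfacet
facet normal 0.552 -0.627 0.550
outer loop
vertex 0.725 -1.038 3.825
vertex -1.211 -1.672 5.045
vertex -0.199 -2.115 3.524
endloop
endfacet
facet normal -0.637 -0.743 -0.208
outer loop
vertex -0.199 -2.115 3.524
vertex -2.365 -0.362 3.895
vertex -1.352 -0.805 2.374
endloop
endfacet
facet normal 0.539 -0.236 -0.809
outer loop
vertex -1.352 -0.805 2.374
vertex 0.725 -1.038 3.825
vertex -0.199 -2.115 3.524
endloop
endfacet
facet normal -0.538 0.236 0.809
outer loop
vertex -1.211 -1.672 5.045
vertex -1.441 0.715 4.196
vertex -2.365 -0.362 3.895
endloop
endfacet
facet normal 0.552 -0.627 0.550
outer loop
vertex -0.288 -0.595 5.346
vertex -1.211 -1.672 5.045
vertex 0.725 -1.038 3.825
endloop
endfacet
facet normal -0.539 0.236 0.809
outer loop
vertex -0.288 -0.595 5.346
vertex -1.441 0.715 4.196
vertex -1.211 -1.672 5.045
endloop
endfacet
facet normal -0.552 0.627 -0.550
outer loop
vertex -2.365 -0.362 3.895
vertex -1.441 0.715 4.196
vertex -1.352 -0.805 2.374
endloop
endfacet
facet normal 0.539 -0.236 -0.809
outer loop
vertex -0.429 0.272 2.675
vertex 0.725 -1.038 3.825
vertex -1.352 -0.805 2.374
endloop
endfacet
facet normal -0.552 0.627 -0.550
outer loop
vertex -1.352 -0.805 2.374
vertex -1.441 0.715 4.196
vertex -0.429 0.272 2.675
endloop
endfacet
facet normal 0.636 0.743 0.208
outer loop
vertex -0.429 0.272 2.675
vertex -0.288 -0.595 5.346
vertex 0.725 -1.038 3.825
endloop
endfacet
facet normal 0.637 0.743 0.207
outer loop
vertex -1.441 0.715 4.196
vertex -0.288 -0.595 5.346
vertex -0.429 0.272 2.675
endloop
endfacet

endsolid


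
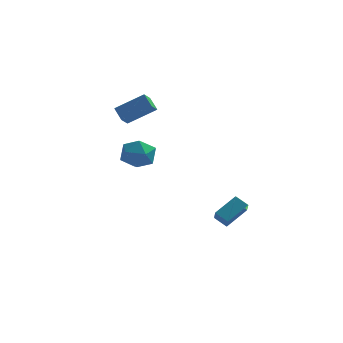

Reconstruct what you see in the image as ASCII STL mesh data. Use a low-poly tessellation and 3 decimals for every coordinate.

solid 
facet normal -0.529 0.577 0.622
outer loop
vertex -2.344 0.66 4.716
vertex -2.162 1.37 4.212
vertex -4.024 0.308 3.613
endloop
endfacet
facet normal -0.205 -0.798 0.567
outer loop
vertex -3.458 -0.31 2.948
vertex -2.344 0.66 4.716
vertex -4.024 0.308 3.613
endloop
endfacet
facet normal -0.529 0.577 0.622
outer loop
vertex -4.024 0.308 3.613
vertex -2.162 1.37 4.212
vertex -3.842 1.018 3.109
endloop
endfacet
facet normal -0.823 -0.173 -0.540
outer loop
vertex -3.842 1.018 3.109
vertex -3.458 -0.31 2.948
vertex -4.024 0.308 3.613
endloop
endfacet
facet normal 0.823 0.173 0.540
outer loop
vertex -2.344 0.66 4.716
vertex -1.596 0.752 3.547
vertex -2.162 1.37 4.212
endloop
endfacet
facet normal -0.205 -0.798 0.567
outer loop
vertex -1.778 0.042 4.051
vertex -2.344 0.66 4.716
vertex -3.458 -0.31 2.948
endloop
endfacet
facet normal 0.823 0.173 0.540
outer loop
vertex -1.778 0.042 4.051
vertex -1.596 0.752 3.547
vertex -2.344 0.66 4.716
endloop
endfacet
facet normal 0.205 0.798 -0.567
outer loop
vertex -2.162 1.37 4.212
vertex -1.596 0.752 3.547
vertex -3.842 1.018 3.109
endloop
endfacet
facet normal -0.823 -0.173 -0.540
outer loop
vertex -3.276 0.4 2.444
vertex -3.458 -0.31 2.948
vertex -3.842 1.018 3.109
endloop
endfacet
facet normal 0.205 0.798 -0.567
outer loop
vertex -3.842 1.018 3.109
vertex -1.596 0.752 3.547
vertex -3.276 0.4 2.444
endloop
endfacet
facet normal 0.529 -0.577 -0.622
outer loop
vertex -3.276 0.4 2.444
vertex -1.778 0.042 4.051
vertex -3.458 -0.31 2.948
endloop
endfacet
facet normal 0.529 -0.577 -0.622
outer loop
vertex -1.596 0.752 3.547
vertex -1.778 0.042 4.051
vertex -3.276 0.4 2.444
endloop
endfacet
facet normal -0.803 0.257 0.538
outer loop
vertex 3.271 -0.6 -2.47
vertex 3.03 0.366 -3.291
vertex 2.291 -1.657 -3.427
endloop
endfacet
facet normal 0.187 -0.749 0.636
outer loop
vertex 3.07 -1.906 -3.949
vertex 3.271 -0.6 -2.47
vertex 2.291 -1.657 -3.427
endloop
endfacet
facet normal -0.803 0.257 0.537
outer loop
vertex 2.291 -1.657 -3.427
vertex 3.03 0.366 -3.291
vertex 2.051 -0.691 -4.248
endloop
endfacet
facet normal -0.566 -0.611 -0.553
outer loop
vertex 2.051 -0.691 -4.248
vertex 3.07 -1.906 -3.949
vertex 2.291 -1.657 -3.427
endloop
endfacet
facet normal 0.566 0.611 0.553
outer loop
vertex 3.271 -0.6 -2.47
vertex 3.809 0.117 -3.813
vertex 3.03 0.366 -3.291
endloop
endfacet
facet normal 0.187 -0.749 0.636
outer loop
vertex 4.049 -0.849 -2.992
vertex 3.271 -0.6 -2.47
vertex 3.07 -1.906 -3.949
endloop
endfacet
facet normal 0.567 0.611 0.553
outer loop
vertex 4.049 -0.849 -2.992
vertex 3.809 0.117 -3.813
vertex 3.271 -0.6 -2.47
endloop
endfacet
facet normal -0.187 0.749 -0.636
outer loop
vertex 3.03 0.366 -3.291
vertex 3.809 0.117 -3.813
vertex 2.051 -0.691 -4.248
endloop
endfacet
facet normal -0.566 -0.611 -0.553
outer loop
vertex 2.829 -0.94 -4.77
vertex 3.07 -1.906 -3.949
vertex 2.051 -0.691 -4.248
endloop
endfacet
facet normal -0.187 0.749 -0.636
outer loop
vertex 2.051 -0.691 -4.248
vertex 3.809 0.117 -3.813
vertex 2.829 -0.94 -4.77
endloop
endfacet
facet normal 0.803 -0.257 -0.538
outer loop
vertex 2.829 -0.94 -4.77
vertex 4.049 -0.849 -2.992
vertex 3.07 -1.906 -3.949
endloop
endfacet
facet normal 0.803 -0.258 -0.538
outer loop
vertex 3.809 0.117 -3.813
vertex 4.049 -0.849 -2.992
vertex 2.829 -0.94 -4.77
endloop
endfacet
facet normal -0.034 0.998 -0.055
outer loop
vertex -1.191 -2.826 1.188
vertex -2.322 -2.859 1.286
vertex -1.673 -2.786 2.215
endloop
endfacet
facet normal 0.578 0.779 0.241
outer loop
vertex -1.191 -2.826 1.188
vertex -1.673 -2.786 2.215
vertex -0.747 -3.421 2.047
endloop
endfacet
facet normal 0.908 0.352 -0.225
outer loop
vertex -1.191 -2.826 1.188
vertex -0.747 -3.421 2.047
vertex -0.823 -3.886 1.014
endloop
endfacet
facet normal 0.500 0.307 -0.810
outer loop
vertex -1.191 -2.826 1.188
vertex -0.823 -3.886 1.014
vertex -1.797 -3.539 0.544
endloop
endfacet
facet normal -0.082 0.705 -0.704
outer loop
vertex -1.191 -2.826 1.188
vertex -1.797 -3.539 0.544
vertex -2.322 -2.859 1.286
endloop
endfacet
facet normal 0.418 0.393 0.819
outer loop
vertex -0.747 -3.421 2.047
vertex -1.673 -2.786 2.215
vertex -1.603 -3.821 2.676
endloop
endfacet
facet normal -0.572 0.747 0.341
outer loop
vertex -1.673 -2.786 2.215
vertex -2.322 -2.859 1.286
vertex -2.577 -3.474 2.206
endloop
endfacet
facet normal -0.649 0.273 -0.710
outer loop
vertex -2.322 -2.859 1.286
vertex -1.797 -3.539 0.544
vertex -2.653 -3.939 1.173
endloop
endfacet
facet normal 0.292 -0.373 -0.881
outer loop
vertex -1.797 -3.539 0.544
vertex -0.823 -3.886 1.014
vertex -1.727 -4.574 1.005
endloop
endfacet
facet normal 0.952 -0.299 0.064
outer loop
vertex -0.823 -3.886 1.014
vertex -0.747 -3.421 2.047
vertex -1.078 -4.501 1.934
endloop
endfacet
facet normal -0.500 -0.307 0.810
outer loop
vertex -2.209 -4.534 2.032
vertex -1.603 -3.821 2.676
vertex -2.577 -3.474 2.206
endloop
endfacet
facet normal -0.908 -0.352 0.225
outer loop
vertex -2.209 -4.534 2.032
vertex -2.577 -3.474 2.206
vertex -2.653 -3.939 1.173
endloop
endfacet
facet normal -0.578 -0.779 -0.241
outer loop
vertex -2.209 -4.534 2.032
vertex -2.653 -3.939 1.173
vertex -1.727 -4.574 1.005
endloop
endfacet
facet normal 0.034 -0.998 0.055
outer loop
vertex -2.209 -4.534 2.032
vertex -1.727 -4.574 1.005
vertex -1.078 -4.501 1.934
endloop
endfacet
facet normal 0.082 -0.705 0.704
outer loop
vertex -2.209 -4.534 2.032
vertex -1.078 -4.501 1.934
vertex -1.603 -3.821 2.676
endloop
endfacet
facet normal -0.292 0.373 0.881
outer loop
vertex -2.577 -3.474 2.206
vertex -1.603 -3.821 2.676
vertex -1.673 -2.786 2.215
endloop
endfacet
facet normal -0.952 0.299 -0.064
outer loop
vertex -2.653 -3.939 1.173
vertex -2.577 -3.474 2.206
vertex -2.322 -2.859 1.286
endloop
endfacet
facet normal -0.418 -0.393 -0.819
outer loop
vertex -1.727 -4.574 1.005
vertex -2.653 -3.939 1.173
vertex -1.797 -3.539 0.544
endloop
endfacet
facet normal 0.572 -0.747 -0.341
outer loop
vertex -1.078 -4.501 1.934
vertex -1.727 -4.574 1.005
vertex -0.823 -3.886 1.014
endloop
endfacet
facet normal 0.649 -0.273 0.710
outer loop
vertex -1.603 -3.821 2.676
vertex -1.078 -4.501 1.934
vertex -0.747 -3.421 2.047
endloop
endfacet

endsolid


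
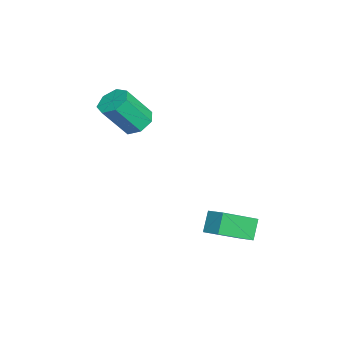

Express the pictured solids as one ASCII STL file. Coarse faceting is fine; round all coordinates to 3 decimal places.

solid 
facet normal -0.594 0.153 0.790
outer loop
vertex 3.748 3.257 0.53
vertex 2.836 4.699 -0.435
vertex 3.105 2.611 0.172
endloop
endfacet
facet normal 0.465 -0.736 0.492
outer loop
vertex 3.764 2.441 -0.705
vertex 3.748 3.257 0.53
vertex 3.105 2.611 0.172
endloop
endfacet
facet normal -0.594 0.153 0.790
outer loop
vertex 3.105 2.611 0.172
vertex 2.836 4.699 -0.435
vertex 2.193 4.052 -0.793
endloop
endfacet
facet normal -0.656 -0.660 -0.365
outer loop
vertex 2.193 4.052 -0.793
vertex 3.764 2.441 -0.705
vertex 3.105 2.611 0.172
endloop
endfacet
facet normal 0.657 0.660 0.365
outer loop
vertex 3.748 3.257 0.53
vertex 3.495 4.529 -1.312
vertex 2.836 4.699 -0.435
endloop
endfacet
facet normal 0.466 -0.735 0.492
outer loop
vertex 4.407 3.088 -0.347
vertex 3.748 3.257 0.53
vertex 3.764 2.441 -0.705
endloop
endfacet
facet normal 0.656 0.660 0.366
outer loop
vertex 4.407 3.088 -0.347
vertex 3.495 4.529 -1.312
vertex 3.748 3.257 0.53
endloop
endfacet
facet normal -0.466 0.735 -0.492
outer loop
vertex 2.836 4.699 -0.435
vertex 3.495 4.529 -1.312
vertex 2.193 4.052 -0.793
endloop
endfacet
facet normal -0.656 -0.660 -0.366
outer loop
vertex 2.852 3.883 -1.67
vertex 3.764 2.441 -0.705
vertex 2.193 4.052 -0.793
endloop
endfacet
facet normal -0.466 0.736 -0.492
outer loop
vertex 2.193 4.052 -0.793
vertex 3.495 4.529 -1.312
vertex 2.852 3.883 -1.67
endloop
endfacet
facet normal 0.594 -0.153 -0.790
outer loop
vertex 2.852 3.883 -1.67
vertex 4.407 3.088 -0.347
vertex 3.764 2.441 -0.705
endloop
endfacet
facet normal 0.594 -0.153 -0.790
outer loop
vertex 3.495 4.529 -1.312
vertex 4.407 3.088 -0.347
vertex 2.852 3.883 -1.67
endloop
endfacet
facet normal -0.230 0.540 -0.809
outer loop
vertex -0.268 -1.046 2.604
vertex -0.853 -0.659 3.029
vertex -0.063 -0.454 2.941
endloop
endfacet
facet normal 0.929 -0.124 -0.348
outer loop
vertex -0.268 -1.046 2.604
vertex -0.063 -0.454 2.941
vertex 0.177 -2.089 4.166
endloop
endfacet
facet normal 0.929 -0.124 -0.347
outer loop
vertex 0.177 -2.089 4.166
vertex -0.063 -0.454 2.941
vertex 0.382 -1.496 4.503
endloop
endfacet
facet normal 0.231 -0.540 0.810
outer loop
vertex 0.177 -2.089 4.166
vertex 0.382 -1.496 4.503
vertex -0.407 -1.701 4.591
endloop
endfacet
facet normal -0.230 0.541 -0.809
outer loop
vertex -0.063 -0.454 2.941
vertex -0.853 -0.659 3.029
vertex -0.453 -0.016 3.345
endloop
endfacet
facet normal 0.804 0.574 0.154
outer loop
vertex -0.063 -0.454 2.941
vertex -0.453 -0.016 3.345
vertex 0.382 -1.496 4.503
endloop
endfacet
facet normal 0.804 0.574 0.154
outer loop
vertex 0.382 -1.496 4.503
vertex -0.453 -0.016 3.345
vertex -0.008 -1.058 4.906
endloop
endfacet
facet normal 0.231 -0.540 0.810
outer loop
vertex 0.382 -1.496 4.503
vertex -0.008 -1.058 4.906
vertex -0.407 -1.701 4.591
endloop
endfacet
facet normal -0.229 0.540 -0.810
outer loop
vertex -0.453 -0.016 3.345
vertex -0.853 -0.659 3.029
vertex -1.144 -0.062 3.51
endloop
endfacet
facet normal 0.073 0.839 0.539
outer loop
vertex -0.453 -0.016 3.345
vertex -1.144 -0.062 3.51
vertex -0.008 -1.058 4.906
endloop
endfacet
facet normal 0.073 0.839 0.539
outer loop
vertex -0.008 -1.058 4.906
vertex -1.144 -0.062 3.51
vertex -0.699 -1.105 5.072
endloop
endfacet
facet normal 0.231 -0.540 0.809
outer loop
vertex -0.008 -1.058 4.906
vertex -0.699 -1.105 5.072
vertex -0.407 -1.701 4.591
endloop
endfacet
facet normal -0.231 0.540 -0.810
outer loop
vertex -1.144 -0.062 3.51
vertex -0.853 -0.659 3.029
vertex -1.615 -0.558 3.314
endloop
endfacet
facet normal -0.713 0.472 0.518
outer loop
vertex -1.144 -0.062 3.51
vertex -1.615 -0.558 3.314
vertex -0.699 -1.105 5.072
endloop
endfacet
facet normal -0.713 0.473 0.518
outer loop
vertex -0.699 -1.105 5.072
vertex -1.615 -0.558 3.314
vertex -1.17 -1.6 4.876
endloop
endfacet
facet normal 0.231 -0.540 0.809
outer loop
vertex -0.699 -1.105 5.072
vertex -1.17 -1.6 4.876
vertex -0.407 -1.701 4.591
endloop
endfacet
facet normal -0.231 0.541 -0.809
outer loop
vertex -1.615 -0.558 3.314
vertex -0.853 -0.659 3.029
vertex -1.512 -1.129 2.903
endloop
endfacet
facet normal -0.962 -0.251 0.107
outer loop
vertex -1.615 -0.558 3.314
vertex -1.512 -1.129 2.903
vertex -1.17 -1.6 4.876
endloop
endfacet
facet normal -0.962 -0.250 0.107
outer loop
vertex -1.17 -1.6 4.876
vertex -1.512 -1.129 2.903
vertex -1.067 -2.172 4.465
endloop
endfacet
facet normal 0.231 -0.540 0.809
outer loop
vertex -1.17 -1.6 4.876
vertex -1.067 -2.172 4.465
vertex -0.407 -1.701 4.591
endloop
endfacet
facet normal -0.230 0.540 -0.809
outer loop
vertex -1.512 -1.129 2.903
vertex -0.853 -0.659 3.029
vertex -0.913 -1.347 2.587
endloop
endfacet
facet normal -0.488 -0.784 -0.384
outer loop
vertex -1.512 -1.129 2.903
vertex -0.913 -1.347 2.587
vertex -1.067 -2.172 4.465
endloop
endfacet
facet normal -0.487 -0.784 -0.384
outer loop
vertex -1.067 -2.172 4.465
vertex -0.913 -1.347 2.587
vertex -0.468 -2.389 4.149
endloop
endfacet
facet normal 0.231 -0.540 0.809
outer loop
vertex -1.067 -2.172 4.465
vertex -0.468 -2.389 4.149
vertex -0.407 -1.701 4.591
endloop
endfacet
facet normal -0.231 0.540 -0.809
outer loop
vertex -0.913 -1.347 2.587
vertex -0.853 -0.659 3.029
vertex -0.268 -1.046 2.604
endloop
endfacet
facet normal 0.355 -0.728 -0.587
outer loop
vertex -0.913 -1.347 2.587
vertex -0.268 -1.046 2.604
vertex -0.468 -2.389 4.149
endloop
endfacet
facet normal 0.354 -0.728 -0.587
outer loop
vertex -0.468 -2.389 4.149
vertex -0.268 -1.046 2.604
vertex 0.177 -2.089 4.166
endloop
endfacet
facet normal 0.230 -0.540 0.809
outer loop
vertex -0.468 -2.389 4.149
vertex 0.177 -2.089 4.166
vertex -0.407 -1.701 4.591
endloop
endfacet

endsolid


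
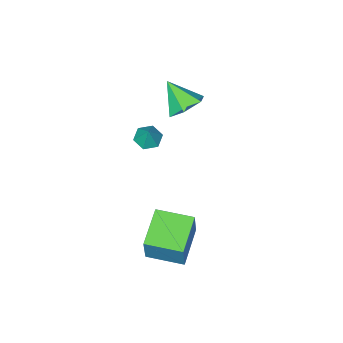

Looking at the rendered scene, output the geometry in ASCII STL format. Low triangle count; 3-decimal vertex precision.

solid 
facet normal -0.771 -0.540 0.338
outer loop
vertex 2.282 2.252 -1.352
vertex 1.193 3.745 -1.451
vertex 1.843 1.82 -3.043
endloop
endfacet
facet normal 0.588 -0.807 0.053
outer loop
vertex 3.407 2.915 -3.729
vertex 2.282 2.252 -1.352
vertex 1.843 1.82 -3.043
endloop
endfacet
facet normal -0.771 -0.540 0.338
outer loop
vertex 1.843 1.82 -3.043
vertex 1.193 3.745 -1.451
vertex 0.754 3.312 -3.142
endloop
endfacet
facet normal -0.244 -0.240 -0.940
outer loop
vertex 0.754 3.312 -3.142
vertex 3.407 2.915 -3.729
vertex 1.843 1.82 -3.043
endloop
endfacet
facet normal 0.244 0.240 0.940
outer loop
vertex 2.282 2.252 -1.352
vertex 2.757 4.84 -2.137
vertex 1.193 3.745 -1.451
endloop
endfacet
facet normal 0.589 -0.807 0.054
outer loop
vertex 3.846 3.348 -2.038
vertex 2.282 2.252 -1.352
vertex 3.407 2.915 -3.729
endloop
endfacet
facet normal 0.244 0.240 0.940
outer loop
vertex 3.846 3.348 -2.038
vertex 2.757 4.84 -2.137
vertex 2.282 2.252 -1.352
endloop
endfacet
facet normal -0.588 0.807 -0.054
outer loop
vertex 1.193 3.745 -1.451
vertex 2.757 4.84 -2.137
vertex 0.754 3.312 -3.142
endloop
endfacet
facet normal -0.244 -0.240 -0.940
outer loop
vertex 2.318 4.408 -3.828
vertex 3.407 2.915 -3.729
vertex 0.754 3.312 -3.142
endloop
endfacet
facet normal -0.589 0.807 -0.053
outer loop
vertex 0.754 3.312 -3.142
vertex 2.757 4.84 -2.137
vertex 2.318 4.408 -3.828
endloop
endfacet
facet normal 0.771 0.540 -0.338
outer loop
vertex 2.318 4.408 -3.828
vertex 3.846 3.348 -2.038
vertex 3.407 2.915 -3.729
endloop
endfacet
facet normal 0.771 0.540 -0.338
outer loop
vertex 2.757 4.84 -2.137
vertex 3.846 3.348 -2.038
vertex 2.318 4.408 -3.828
endloop
endfacet
facet normal -0.141 0.686 -0.714
outer loop
vertex -1.353 -0.165 1.896
vertex -2.031 -0.777 1.442
vertex -2.34 -0.107 2.146
endloop
endfacet
facet normal 0.250 0.335 0.909
outer loop
vertex -1.353 -0.165 1.896
vertex -2.34 -0.107 2.146
vertex -1.789 -1.963 2.678
endloop
endfacet
facet normal -0.140 0.686 -0.714
outer loop
vertex -2.34 -0.107 2.146
vertex -2.031 -0.777 1.442
vertex -3.018 -0.718 1.692
endloop
endfacet
facet normal -0.590 0.056 0.806
outer loop
vertex -2.34 -0.107 2.146
vertex -3.018 -0.718 1.692
vertex -1.789 -1.963 2.678
endloop
endfacet
facet normal -0.140 0.685 -0.715
outer loop
vertex -3.018 -0.718 1.692
vertex -2.031 -0.777 1.442
vertex -2.71 -1.389 0.988
endloop
endfacet
facet normal -0.776 -0.590 0.223
outer loop
vertex -3.018 -0.718 1.692
vertex -2.71 -1.389 0.988
vertex -1.789 -1.963 2.678
endloop
endfacet
facet normal -0.140 0.685 -0.715
outer loop
vertex -2.71 -1.389 0.988
vertex -2.031 -0.777 1.442
vertex -1.722 -1.448 0.738
endloop
endfacet
facet normal -0.123 -0.958 -0.259
outer loop
vertex -2.71 -1.389 0.988
vertex -1.722 -1.448 0.738
vertex -1.789 -1.963 2.678
endloop
endfacet
facet normal -0.140 0.685 -0.715
outer loop
vertex -1.722 -1.448 0.738
vertex -2.031 -0.777 1.442
vertex -1.044 -0.836 1.192
endloop
endfacet
facet normal 0.717 -0.679 -0.156
outer loop
vertex -1.722 -1.448 0.738
vertex -1.044 -0.836 1.192
vertex -1.789 -1.963 2.678
endloop
endfacet
facet normal -0.140 0.685 -0.715
outer loop
vertex -1.044 -0.836 1.192
vertex -2.031 -0.777 1.442
vertex -1.353 -0.165 1.896
endloop
endfacet
facet normal 0.903 -0.033 0.428
outer loop
vertex -1.044 -0.836 1.192
vertex -1.353 -0.165 1.896
vertex -1.789 -1.963 2.678
endloop
endfacet
facet normal -0.280 -0.389 -0.878
outer loop
vertex 2.36 0.783 2.832
vertex 1.759 1.096 2.885
vertex 2.28 1.41 2.58
endloop
endfacet
facet normal 0.976 0.177 0.130
outer loop
vertex 2.36 0.783 2.832
vertex 2.28 1.41 2.58
vertex 2.081 1.544 3.895
endloop
endfacet
facet normal -0.280 -0.389 -0.878
outer loop
vertex 2.28 1.41 2.58
vertex 1.759 1.096 2.885
vertex 1.679 1.723 2.633
endloop
endfacet
facet normal 0.460 0.887 -0.021
outer loop
vertex 2.28 1.41 2.58
vertex 1.679 1.723 2.633
vertex 2.081 1.544 3.895
endloop
endfacet
facet normal -0.280 -0.389 -0.878
outer loop
vertex 1.679 1.723 2.633
vertex 1.759 1.096 2.885
vertex 1.158 1.409 2.938
endloop
endfacet
facet normal -0.388 0.887 0.250
outer loop
vertex 1.679 1.723 2.633
vertex 1.158 1.409 2.938
vertex 2.081 1.544 3.895
endloop
endfacet
facet normal -0.280 -0.389 -0.878
outer loop
vertex 1.158 1.409 2.938
vertex 1.759 1.096 2.885
vertex 1.238 0.783 3.19
endloop
endfacet
facet normal -0.721 0.178 0.670
outer loop
vertex 1.158 1.409 2.938
vertex 1.238 0.783 3.19
vertex 2.081 1.544 3.895
endloop
endfacet
facet normal -0.280 -0.389 -0.878
outer loop
vertex 1.238 0.783 3.19
vertex 1.759 1.096 2.885
vertex 1.84 0.47 3.137
endloop
endfacet
facet normal -0.205 -0.533 0.821
outer loop
vertex 1.238 0.783 3.19
vertex 1.84 0.47 3.137
vertex 2.081 1.544 3.895
endloop
endfacet
facet normal -0.280 -0.389 -0.877
outer loop
vertex 1.84 0.47 3.137
vertex 1.759 1.096 2.885
vertex 2.36 0.783 2.832
endloop
endfacet
facet normal 0.643 -0.533 0.550
outer loop
vertex 1.84 0.47 3.137
vertex 2.36 0.783 2.832
vertex 2.081 1.544 3.895
endloop
endfacet

endsolid


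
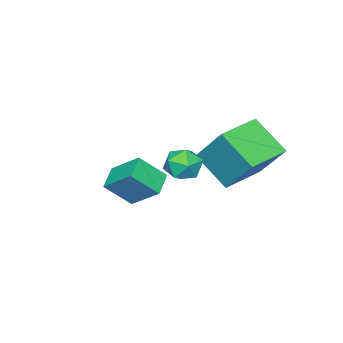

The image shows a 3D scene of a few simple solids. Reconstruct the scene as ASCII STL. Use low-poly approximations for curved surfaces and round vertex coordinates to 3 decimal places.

solid 
facet normal -0.512 0.510 -0.691
outer loop
vertex -1.565 -2.152 -2.236
vertex -1.617 -0.868 -1.25
vertex -0.586 -1.772 -2.68
endloop
endfacet
facet normal 0.032 -0.793 -0.609
outer loop
vertex 0.177 -2.532 -1.65
vertex -1.565 -2.152 -2.236
vertex -0.586 -1.772 -2.68
endloop
endfacet
facet normal -0.511 0.511 -0.691
outer loop
vertex -0.586 -1.772 -2.68
vertex -1.617 -0.868 -1.25
vertex -0.638 -0.488 -1.693
endloop
endfacet
facet normal 0.858 0.334 -0.389
outer loop
vertex -0.638 -0.488 -1.693
vertex 0.177 -2.532 -1.65
vertex -0.586 -1.772 -2.68
endloop
endfacet
facet normal -0.858 -0.334 0.390
outer loop
vertex -1.565 -2.152 -2.236
vertex -0.854 -1.628 -0.22
vertex -1.617 -0.868 -1.25
endloop
endfacet
facet normal 0.032 -0.792 -0.609
outer loop
vertex -0.802 -2.912 -1.207
vertex -1.565 -2.152 -2.236
vertex 0.177 -2.532 -1.65
endloop
endfacet
facet normal -0.858 -0.334 0.390
outer loop
vertex -0.802 -2.912 -1.207
vertex -0.854 -1.628 -0.22
vertex -1.565 -2.152 -2.236
endloop
endfacet
facet normal -0.032 0.793 0.609
outer loop
vertex -1.617 -0.868 -1.25
vertex -0.854 -1.628 -0.22
vertex -0.638 -0.488 -1.693
endloop
endfacet
facet normal 0.858 0.334 -0.390
outer loop
vertex 0.125 -1.248 -0.664
vertex 0.177 -2.532 -1.65
vertex -0.638 -0.488 -1.693
endloop
endfacet
facet normal -0.032 0.793 0.609
outer loop
vertex -0.638 -0.488 -1.693
vertex -0.854 -1.628 -0.22
vertex 0.125 -1.248 -0.664
endloop
endfacet
facet normal 0.511 -0.510 0.692
outer loop
vertex 0.125 -1.248 -0.664
vertex -0.802 -2.912 -1.207
vertex 0.177 -2.532 -1.65
endloop
endfacet
facet normal 0.512 -0.511 0.691
outer loop
vertex -0.854 -1.628 -0.22
vertex -0.802 -2.912 -1.207
vertex 0.125 -1.248 -0.664
endloop
endfacet
facet normal 0.067 0.996 0.054
outer loop
vertex 1.68 2.935 1.322
vertex 1.252 2.927 1.998
vertex 2.049 2.872 2.028
endloop
endfacet
facet normal 0.639 0.720 -0.270
outer loop
vertex 1.68 2.935 1.322
vertex 2.049 2.872 2.028
vertex 2.29 2.427 1.41
endloop
endfacet
facet normal 0.415 0.352 -0.839
outer loop
vertex 1.68 2.935 1.322
vertex 2.29 2.427 1.41
vertex 1.642 2.206 0.997
endloop
endfacet
facet normal -0.296 0.402 -0.866
outer loop
vertex 1.68 2.935 1.322
vertex 1.642 2.206 0.997
vertex 1.001 2.516 1.36
endloop
endfacet
facet normal -0.511 0.800 -0.314
outer loop
vertex 1.68 2.935 1.322
vertex 1.001 2.516 1.36
vertex 1.252 2.927 1.998
endloop
endfacet
facet normal 0.948 0.261 0.182
outer loop
vertex 2.29 2.427 1.41
vertex 2.049 2.872 2.028
vertex 2.239 2.104 2.14
endloop
endfacet
facet normal 0.022 0.709 0.705
outer loop
vertex 2.049 2.872 2.028
vertex 1.252 2.927 1.998
vertex 1.598 2.414 2.503
endloop
endfacet
facet normal -0.914 0.390 0.109
outer loop
vertex 1.252 2.927 1.998
vertex 1.001 2.516 1.36
vertex 0.95 2.193 2.09
endloop
endfacet
facet normal -0.567 -0.254 -0.784
outer loop
vertex 1.001 2.516 1.36
vertex 1.642 2.206 0.997
vertex 1.191 1.748 1.472
endloop
endfacet
facet normal 0.585 -0.333 -0.739
outer loop
vertex 1.642 2.206 0.997
vertex 2.29 2.427 1.41
vertex 1.988 1.693 1.502
endloop
endfacet
facet normal 0.296 -0.402 0.866
outer loop
vertex 1.56 1.685 2.178
vertex 2.239 2.104 2.14
vertex 1.598 2.414 2.503
endloop
endfacet
facet normal -0.415 -0.352 0.839
outer loop
vertex 1.56 1.685 2.178
vertex 1.598 2.414 2.503
vertex 0.95 2.193 2.09
endloop
endfacet
facet normal -0.639 -0.720 0.270
outer loop
vertex 1.56 1.685 2.178
vertex 0.95 2.193 2.09
vertex 1.191 1.748 1.472
endloop
endfacet
facet normal -0.067 -0.996 -0.054
outer loop
vertex 1.56 1.685 2.178
vertex 1.191 1.748 1.472
vertex 1.988 1.693 1.502
endloop
endfacet
facet normal 0.511 -0.800 0.314
outer loop
vertex 1.56 1.685 2.178
vertex 1.988 1.693 1.502
vertex 2.239 2.104 2.14
endloop
endfacet
facet normal 0.567 0.254 0.784
outer loop
vertex 1.598 2.414 2.503
vertex 2.239 2.104 2.14
vertex 2.049 2.872 2.028
endloop
endfacet
facet normal -0.585 0.333 0.739
outer loop
vertex 0.95 2.193 2.09
vertex 1.598 2.414 2.503
vertex 1.252 2.927 1.998
endloop
endfacet
facet normal -0.948 -0.261 -0.182
outer loop
vertex 1.191 1.748 1.472
vertex 0.95 2.193 2.09
vertex 1.001 2.516 1.36
endloop
endfacet
facet normal -0.022 -0.709 -0.705
outer loop
vertex 1.988 1.693 1.502
vertex 1.191 1.748 1.472
vertex 1.642 2.206 0.997
endloop
endfacet
facet normal 0.914 -0.390 -0.109
outer loop
vertex 2.239 2.104 2.14
vertex 1.988 1.693 1.502
vertex 2.29 2.427 1.41
endloop
endfacet
facet normal -0.990 0.122 0.068
outer loop
vertex -3.822 0.475 0.161
vertex -3.537 1.848 1.844
vertex -3.724 1.945 -1.055
endloop
endfacet
facet normal -0.130 -0.627 -0.768
outer loop
vertex -1.843 1.712 -1.184
vertex -3.822 0.475 0.161
vertex -3.724 1.945 -1.055
endloop
endfacet
facet normal -0.990 0.122 0.068
outer loop
vertex -3.724 1.945 -1.055
vertex -3.537 1.848 1.844
vertex -3.439 3.317 0.628
endloop
endfacet
facet normal 0.052 0.770 -0.636
outer loop
vertex -3.439 3.317 0.628
vertex -1.843 1.712 -1.184
vertex -3.724 1.945 -1.055
endloop
endfacet
facet normal -0.052 -0.770 0.637
outer loop
vertex -3.822 0.475 0.161
vertex -1.656 1.615 1.715
vertex -3.537 1.848 1.844
endloop
endfacet
facet normal -0.130 -0.627 -0.768
outer loop
vertex -1.941 0.243 0.032
vertex -3.822 0.475 0.161
vertex -1.843 1.712 -1.184
endloop
endfacet
facet normal -0.051 -0.770 0.636
outer loop
vertex -1.941 0.243 0.032
vertex -1.656 1.615 1.715
vertex -3.822 0.475 0.161
endloop
endfacet
facet normal 0.130 0.627 0.768
outer loop
vertex -3.537 1.848 1.844
vertex -1.656 1.615 1.715
vertex -3.439 3.317 0.628
endloop
endfacet
facet normal 0.051 0.770 -0.637
outer loop
vertex -1.558 3.085 0.499
vertex -1.843 1.712 -1.184
vertex -3.439 3.317 0.628
endloop
endfacet
facet normal 0.130 0.627 0.768
outer loop
vertex -3.439 3.317 0.628
vertex -1.656 1.615 1.715
vertex -1.558 3.085 0.499
endloop
endfacet
facet normal 0.990 -0.122 -0.068
outer loop
vertex -1.558 3.085 0.499
vertex -1.941 0.243 0.032
vertex -1.843 1.712 -1.184
endloop
endfacet
facet normal 0.990 -0.122 -0.068
outer loop
vertex -1.656 1.615 1.715
vertex -1.941 0.243 0.032
vertex -1.558 3.085 0.499
endloop
endfacet

endsolid


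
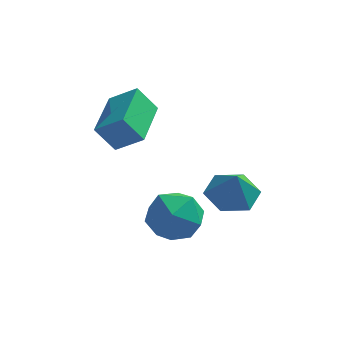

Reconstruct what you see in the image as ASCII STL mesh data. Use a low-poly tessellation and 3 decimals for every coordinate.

solid 
facet normal -0.584 -0.018 0.812
outer loop
vertex -0.251 1.206 1.96
vertex -0.018 3.302 2.175
vertex -1.28 1.396 1.224
endloop
endfacet
facet normal -0.110 -0.989 -0.101
outer loop
vertex -0.562 1.418 0.225
vertex -0.251 1.206 1.96
vertex -1.28 1.396 1.224
endloop
endfacet
facet normal -0.584 -0.018 0.811
outer loop
vertex -1.28 1.396 1.224
vertex -0.018 3.302 2.175
vertex -1.047 3.492 1.438
endloop
endfacet
facet normal -0.805 0.148 -0.575
outer loop
vertex -1.047 3.492 1.438
vertex -0.562 1.418 0.225
vertex -1.28 1.396 1.224
endloop
endfacet
facet normal 0.805 -0.148 0.575
outer loop
vertex -0.251 1.206 1.96
vertex 0.7 3.324 1.176
vertex -0.018 3.302 2.175
endloop
endfacet
facet normal -0.110 -0.989 -0.101
outer loop
vertex 0.467 1.228 0.962
vertex -0.251 1.206 1.96
vertex -0.562 1.418 0.225
endloop
endfacet
facet normal 0.804 -0.148 0.575
outer loop
vertex 0.467 1.228 0.962
vertex 0.7 3.324 1.176
vertex -0.251 1.206 1.96
endloop
endfacet
facet normal 0.110 0.989 0.101
outer loop
vertex -0.018 3.302 2.175
vertex 0.7 3.324 1.176
vertex -1.047 3.492 1.438
endloop
endfacet
facet normal -0.804 0.148 -0.575
outer loop
vertex -0.329 3.514 0.44
vertex -0.562 1.418 0.225
vertex -1.047 3.492 1.438
endloop
endfacet
facet normal 0.110 0.989 0.101
outer loop
vertex -1.047 3.492 1.438
vertex 0.7 3.324 1.176
vertex -0.329 3.514 0.44
endloop
endfacet
facet normal 0.584 0.018 -0.811
outer loop
vertex -0.329 3.514 0.44
vertex 0.467 1.228 0.962
vertex -0.562 1.418 0.225
endloop
endfacet
facet normal 0.584 0.018 -0.812
outer loop
vertex 0.7 3.324 1.176
vertex 0.467 1.228 0.962
vertex -0.329 3.514 0.44
endloop
endfacet
facet normal -0.565 0.665 0.489
outer loop
vertex 0.757 0.051 -1.675
vertex 1.134 -0.377 -0.657
vertex 1.713 0.495 -1.173
endloop
endfacet
facet normal -0.355 0.924 -0.142
outer loop
vertex 0.757 0.051 -1.675
vertex 1.713 0.495 -1.173
vertex 1.692 0.31 -2.326
endloop
endfacet
facet normal -0.587 0.482 -0.651
outer loop
vertex 0.757 0.051 -1.675
vertex 1.692 0.31 -2.326
vertex 1.099 -0.676 -2.522
endloop
endfacet
facet normal -0.941 -0.051 -0.336
outer loop
vertex 0.757 0.051 -1.675
vertex 1.099 -0.676 -2.522
vertex 0.754 -1.101 -1.491
endloop
endfacet
facet normal -0.927 0.061 0.369
outer loop
vertex 0.757 0.051 -1.675
vertex 0.754 -1.101 -1.491
vertex 1.134 -0.377 -0.657
endloop
endfacet
facet normal 0.359 0.920 -0.154
outer loop
vertex 1.692 0.31 -2.326
vertex 1.713 0.495 -1.173
vertex 2.646 0.041 -1.709
endloop
endfacet
facet normal 0.019 0.500 0.866
outer loop
vertex 1.713 0.495 -1.173
vertex 1.134 -0.377 -0.657
vertex 2.301 -0.384 -0.678
endloop
endfacet
facet normal -0.568 -0.475 0.672
outer loop
vertex 1.134 -0.377 -0.657
vertex 0.754 -1.101 -1.491
vertex 1.708 -1.37 -0.874
endloop
endfacet
facet normal -0.589 -0.658 -0.469
outer loop
vertex 0.754 -1.101 -1.491
vertex 1.099 -0.676 -2.522
vertex 1.687 -1.555 -2.027
endloop
endfacet
facet normal -0.016 0.204 -0.979
outer loop
vertex 1.099 -0.676 -2.522
vertex 1.692 0.31 -2.326
vertex 2.266 -0.683 -2.543
endloop
endfacet
facet normal 0.941 0.051 0.336
outer loop
vertex 2.643 -1.111 -1.525
vertex 2.646 0.041 -1.709
vertex 2.301 -0.384 -0.678
endloop
endfacet
facet normal 0.587 -0.482 0.651
outer loop
vertex 2.643 -1.111 -1.525
vertex 2.301 -0.384 -0.678
vertex 1.708 -1.37 -0.874
endloop
endfacet
facet normal 0.355 -0.924 0.142
outer loop
vertex 2.643 -1.111 -1.525
vertex 1.708 -1.37 -0.874
vertex 1.687 -1.555 -2.027
endloop
endfacet
facet normal 0.565 -0.665 -0.489
outer loop
vertex 2.643 -1.111 -1.525
vertex 1.687 -1.555 -2.027
vertex 2.266 -0.683 -2.543
endloop
endfacet
facet normal 0.927 -0.061 -0.369
outer loop
vertex 2.643 -1.111 -1.525
vertex 2.266 -0.683 -2.543
vertex 2.646 0.041 -1.709
endloop
endfacet
facet normal 0.589 0.658 0.469
outer loop
vertex 2.301 -0.384 -0.678
vertex 2.646 0.041 -1.709
vertex 1.713 0.495 -1.173
endloop
endfacet
facet normal 0.016 -0.204 0.979
outer loop
vertex 1.708 -1.37 -0.874
vertex 2.301 -0.384 -0.678
vertex 1.134 -0.377 -0.657
endloop
endfacet
facet normal -0.359 -0.920 0.154
outer loop
vertex 1.687 -1.555 -2.027
vertex 1.708 -1.37 -0.874
vertex 0.754 -1.101 -1.491
endloop
endfacet
facet normal -0.019 -0.500 -0.866
outer loop
vertex 2.266 -0.683 -2.543
vertex 1.687 -1.555 -2.027
vertex 1.099 -0.676 -2.522
endloop
endfacet
facet normal 0.568 0.475 -0.672
outer loop
vertex 2.646 0.041 -1.709
vertex 2.266 -0.683 -2.543
vertex 1.692 0.31 -2.326
endloop
endfacet
facet normal -0.135 0.347 -0.928
outer loop
vertex 4.461 2.235 -2.221
vertex 3.459 2.003 -2.162
vertex 3.791 2.931 -1.863
endloop
endfacet
facet normal 0.697 0.349 0.626
outer loop
vertex 4.461 2.235 -2.221
vertex 3.791 2.931 -1.863
vertex 3.641 1.537 -0.918
endloop
endfacet
facet normal -0.136 0.348 -0.928
outer loop
vertex 3.791 2.931 -1.863
vertex 3.459 2.003 -2.162
vertex 2.789 2.698 -1.803
endloop
endfacet
facet normal -0.082 0.565 0.821
outer loop
vertex 3.791 2.931 -1.863
vertex 2.789 2.698 -1.803
vertex 3.641 1.537 -0.918
endloop
endfacet
facet normal -0.136 0.348 -0.928
outer loop
vertex 2.789 2.698 -1.803
vertex 3.459 2.003 -2.162
vertex 2.457 1.77 -2.102
endloop
endfacet
facet normal -0.705 0.024 0.709
outer loop
vertex 2.789 2.698 -1.803
vertex 2.457 1.77 -2.102
vertex 3.641 1.537 -0.918
endloop
endfacet
facet normal -0.136 0.347 -0.928
outer loop
vertex 2.457 1.77 -2.102
vertex 3.459 2.003 -2.162
vertex 3.127 1.075 -2.46
endloop
endfacet
facet normal -0.547 -0.734 0.402
outer loop
vertex 2.457 1.77 -2.102
vertex 3.127 1.075 -2.46
vertex 3.641 1.537 -0.918
endloop
endfacet
facet normal -0.136 0.347 -0.928
outer loop
vertex 3.127 1.075 -2.46
vertex 3.459 2.003 -2.162
vertex 4.129 1.307 -2.52
endloop
endfacet
facet normal 0.232 -0.950 0.207
outer loop
vertex 3.127 1.075 -2.46
vertex 4.129 1.307 -2.52
vertex 3.641 1.537 -0.918
endloop
endfacet
facet normal -0.135 0.347 -0.928
outer loop
vertex 4.129 1.307 -2.52
vertex 3.459 2.003 -2.162
vertex 4.461 2.235 -2.221
endloop
endfacet
facet normal 0.855 -0.409 0.319
outer loop
vertex 4.129 1.307 -2.52
vertex 4.461 2.235 -2.221
vertex 3.641 1.537 -0.918
endloop
endfacet

endsolid
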